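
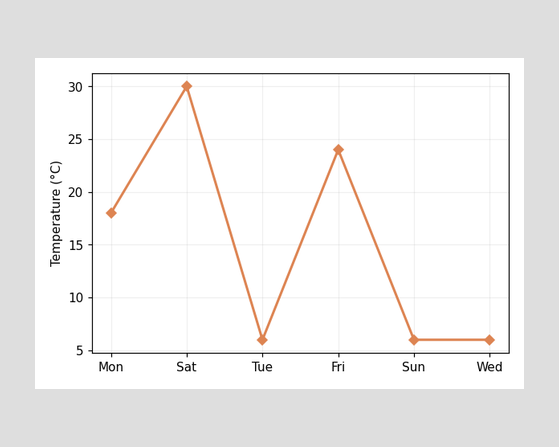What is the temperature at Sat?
30°C

At Sat, the line is at 30°C.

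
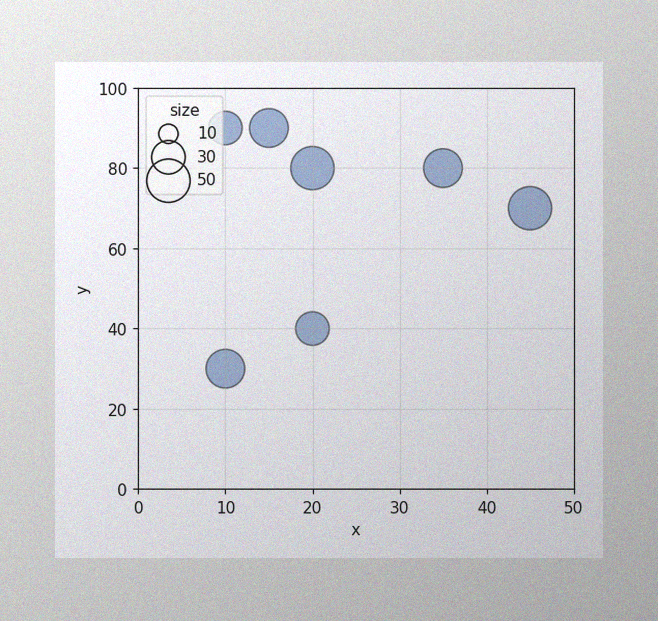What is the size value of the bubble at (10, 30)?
The image has some photo noise and uneven lighting. Matching the bubble at (10, 30) against the size legend gives 40.

40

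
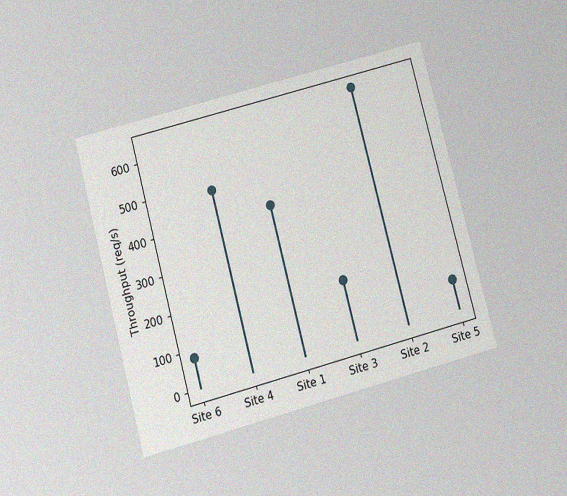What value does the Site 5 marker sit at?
The chart is tilted about 15° counter-clockwise and viewed slightly from below, with some photo noise. The Site 5 marker sits at 80req/s.

80req/s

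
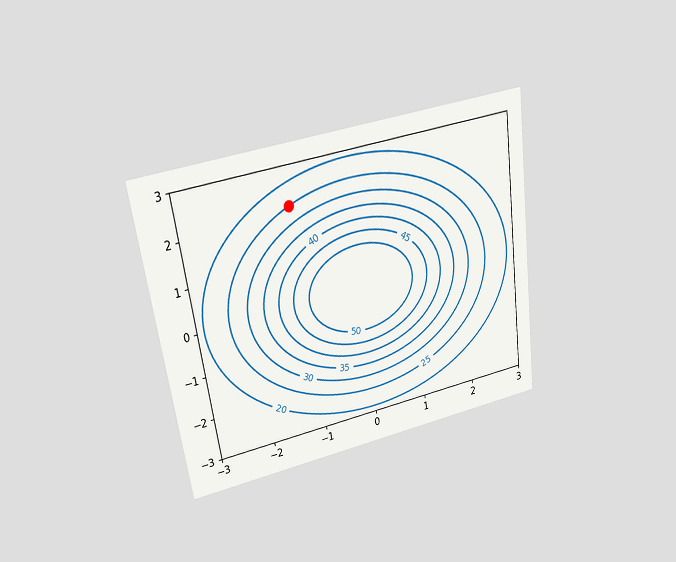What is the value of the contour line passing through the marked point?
The chart is tilted about 8° counter-clockwise and viewed slightly from above. The marked point sits on the contour labelled 25.

25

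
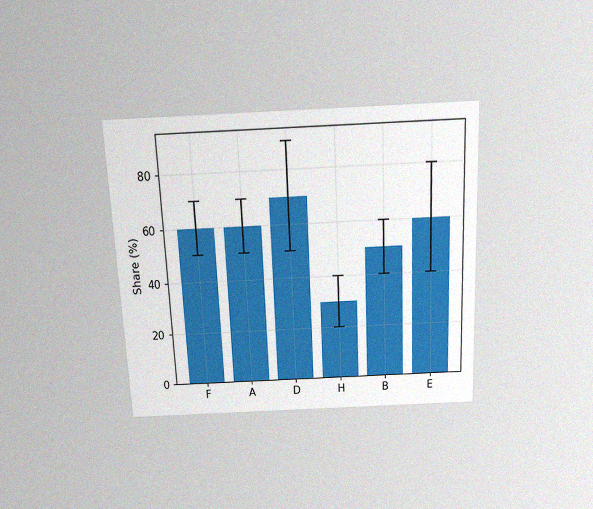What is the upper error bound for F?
The chart is tilted about 3° counter-clockwise and viewed slightly from above, with some photo noise. The F bar's upper whisker reaches 70%.

70%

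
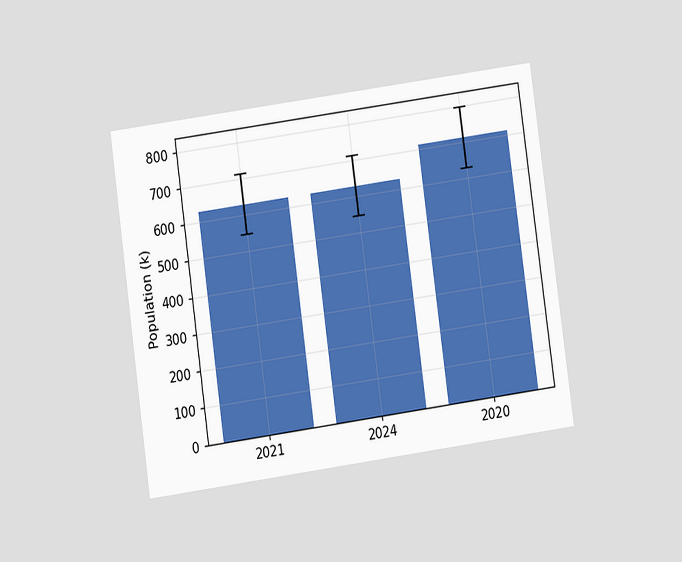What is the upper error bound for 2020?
The chart is tilted about 8° counter-clockwise and viewed at a slight angle. The 2020 bar's upper whisker reaches 798k.

798k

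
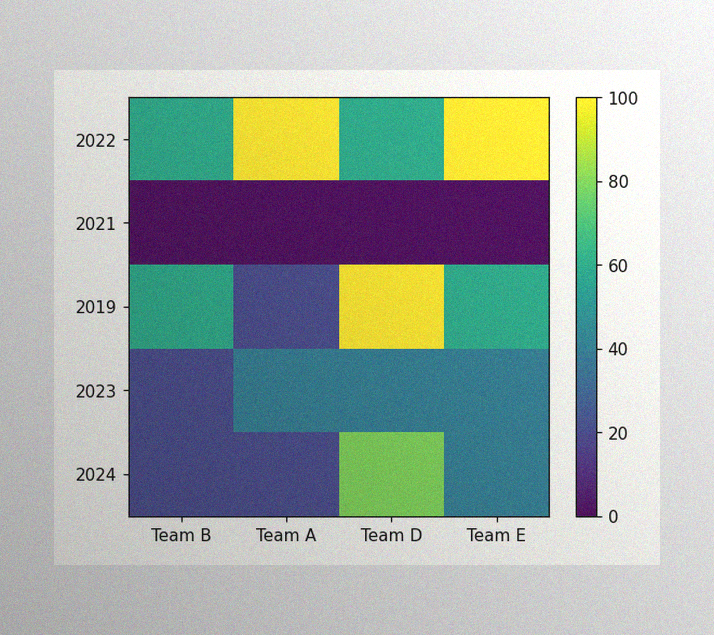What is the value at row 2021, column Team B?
0

The image has some photo noise and uneven lighting. Matching cell (2021, Team B) against the colorbar gives 0.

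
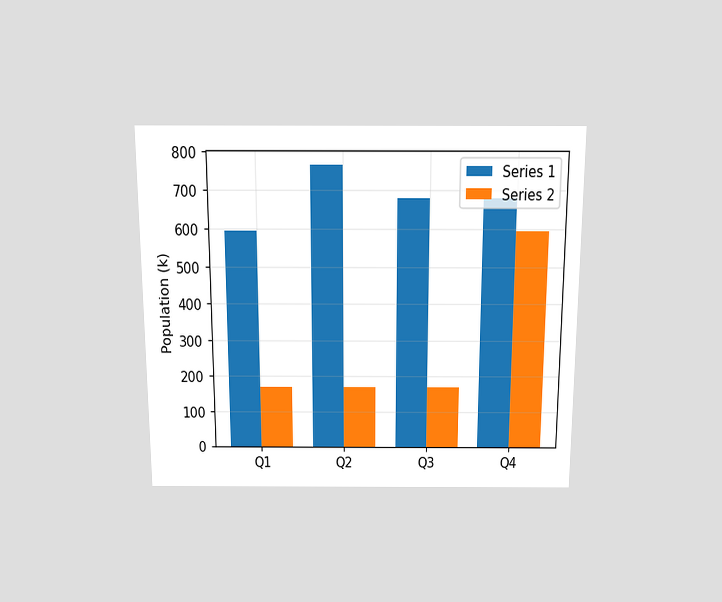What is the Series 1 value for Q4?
The chart is viewed slightly from above. The Series 1 bar at Q4 reaches 680k on the y-axis.

680k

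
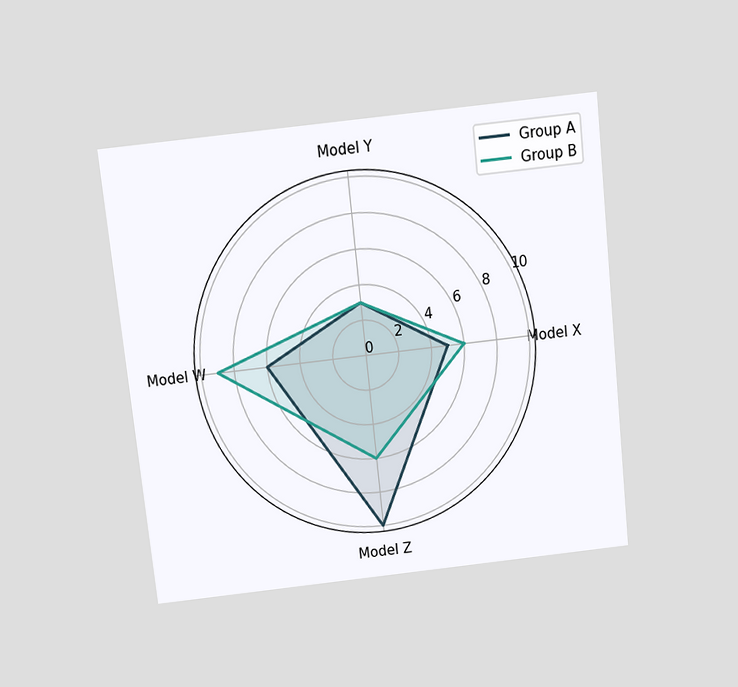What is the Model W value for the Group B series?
9

The chart is tilted about 6° counter-clockwise and viewed slightly from above. On the Model W axis, Group B reaches 9.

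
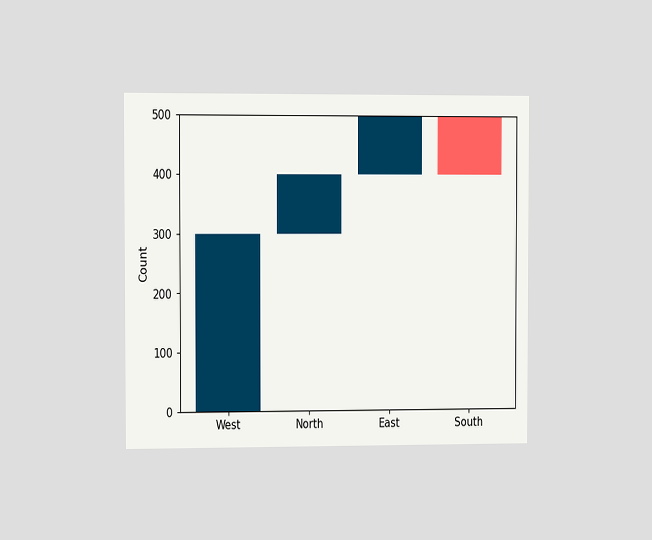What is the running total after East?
The chart is viewed slightly from the left. After East the running total reaches 500.

500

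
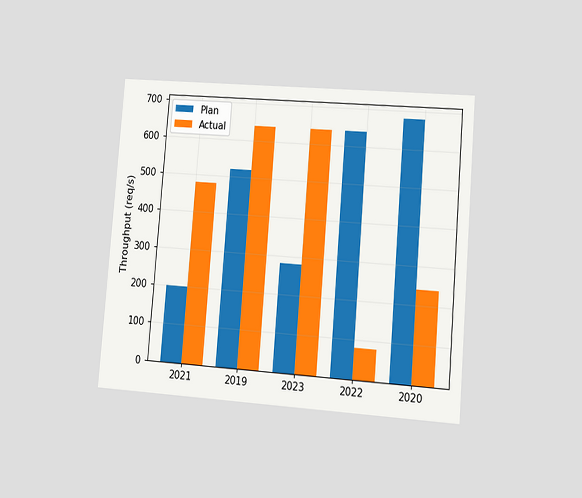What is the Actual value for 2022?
80req/s

The chart is tilted about 5° clockwise and viewed at a slight angle. The Actual bar at 2022 reaches 80req/s on the y-axis.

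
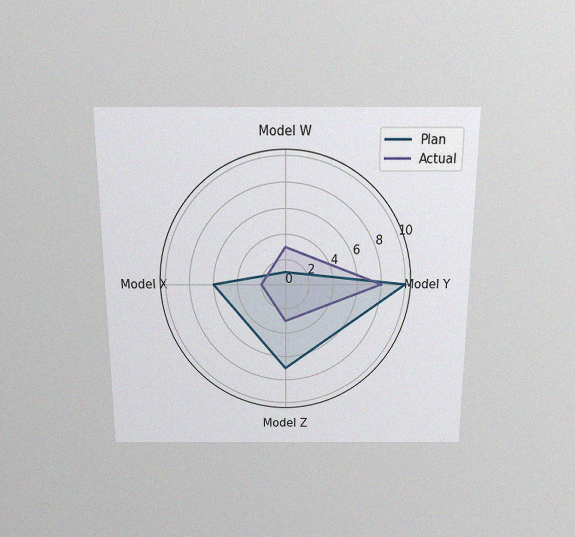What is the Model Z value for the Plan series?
7

The chart is viewed slightly from above, with some photo noise. On the Model Z axis, Plan reaches 7.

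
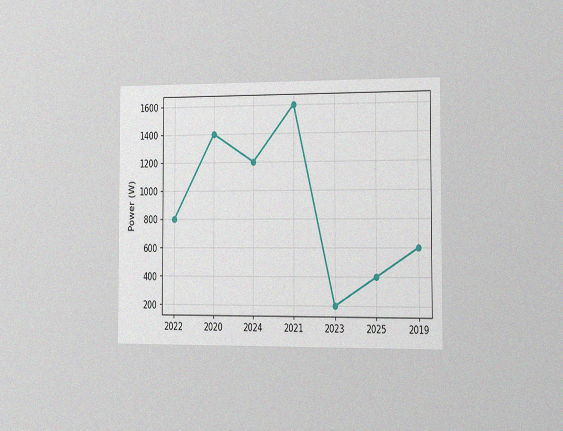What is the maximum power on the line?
1600W

The chart is viewed slightly from the right, with some photo noise. The highest point is at 2021, and reading across to the y-axis gives 1600W.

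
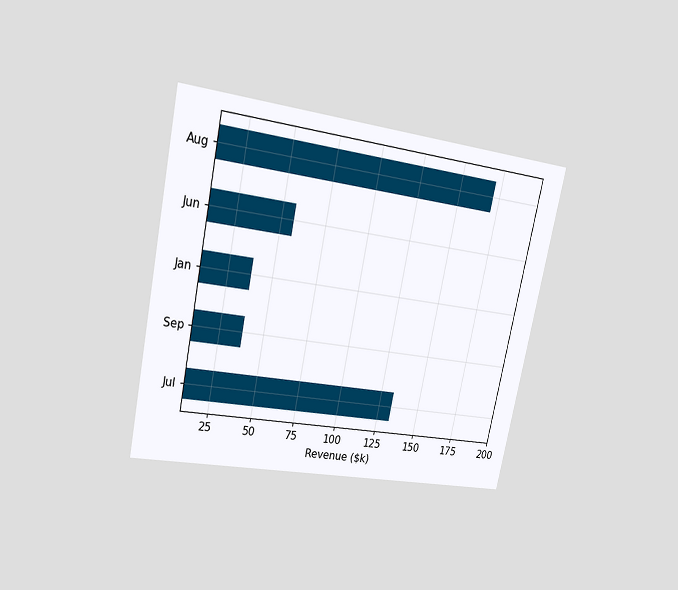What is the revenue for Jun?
$57k

The chart is tilted about 12° clockwise and viewed at a slight angle. Reading along the chart's x-axis, the Jun bar reaches $57k.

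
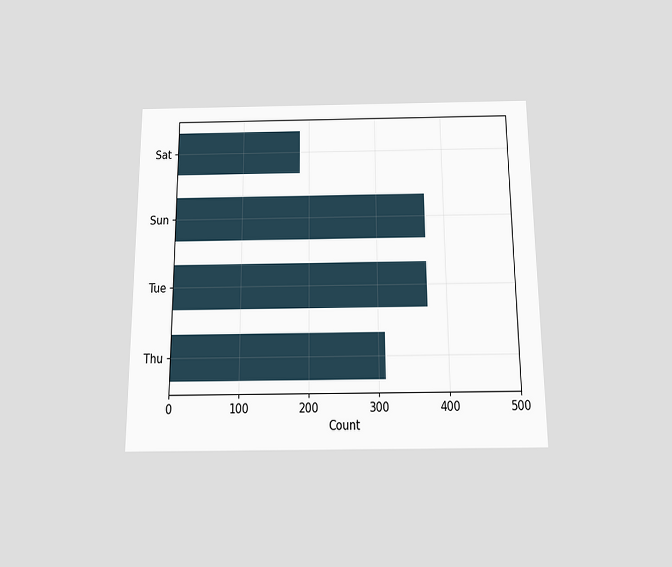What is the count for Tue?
372

The chart is viewed slightly from below. Reading along the chart's x-axis, the Tue bar reaches 372.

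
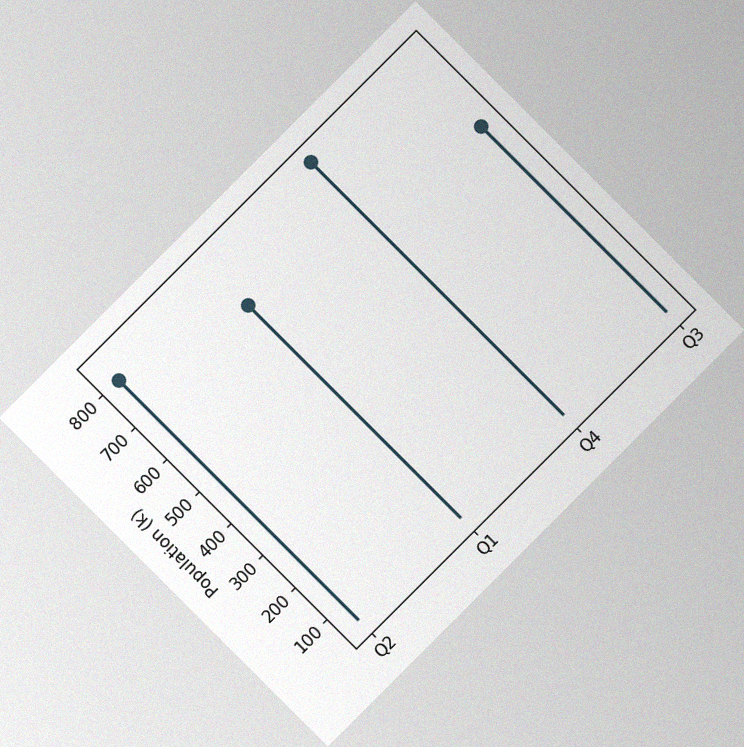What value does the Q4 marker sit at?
840k

The chart is tilted about 45° counter-clockwise, with some photo noise. The Q4 marker sits at 840k.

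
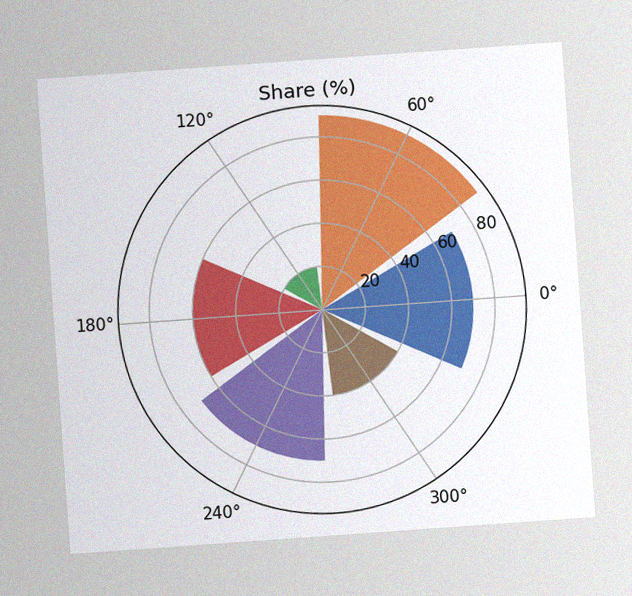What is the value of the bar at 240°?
70%

The chart is tilted about 4° counter-clockwise, with some photo noise. The bar at 240° reaches 70% on the radial axis.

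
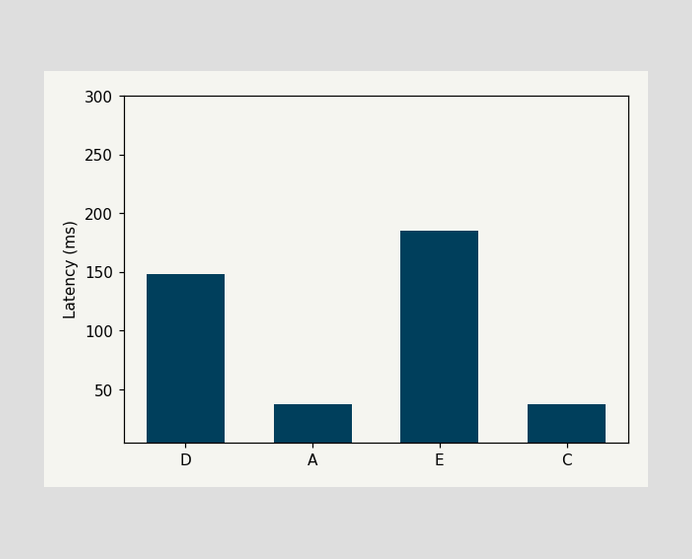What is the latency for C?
37ms

Reading along the chart's y-axis, the C bar reaches 37ms.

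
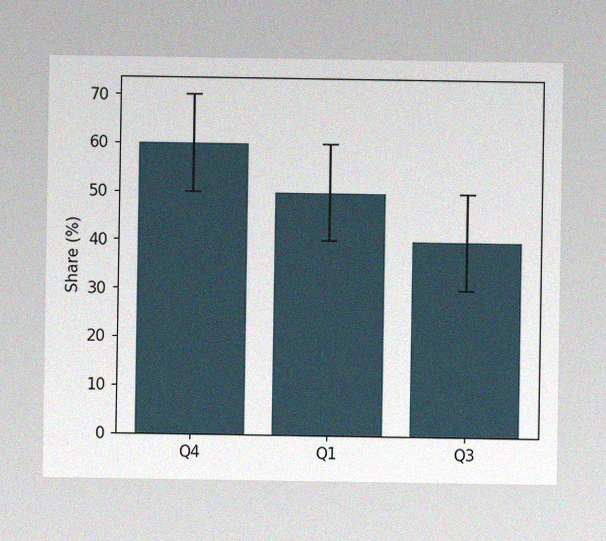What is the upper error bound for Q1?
The image has some photo noise and uneven lighting. The Q1 bar's upper whisker reaches 60%.

60%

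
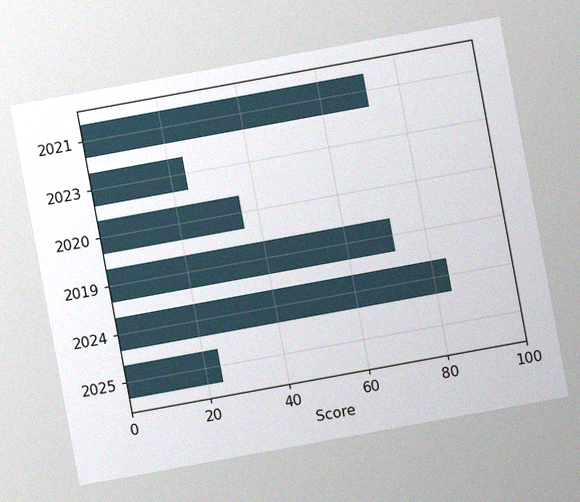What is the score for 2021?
72

The chart is tilted about 10° counter-clockwise, with some photo noise. Reading along the chart's x-axis, the 2021 bar reaches 72.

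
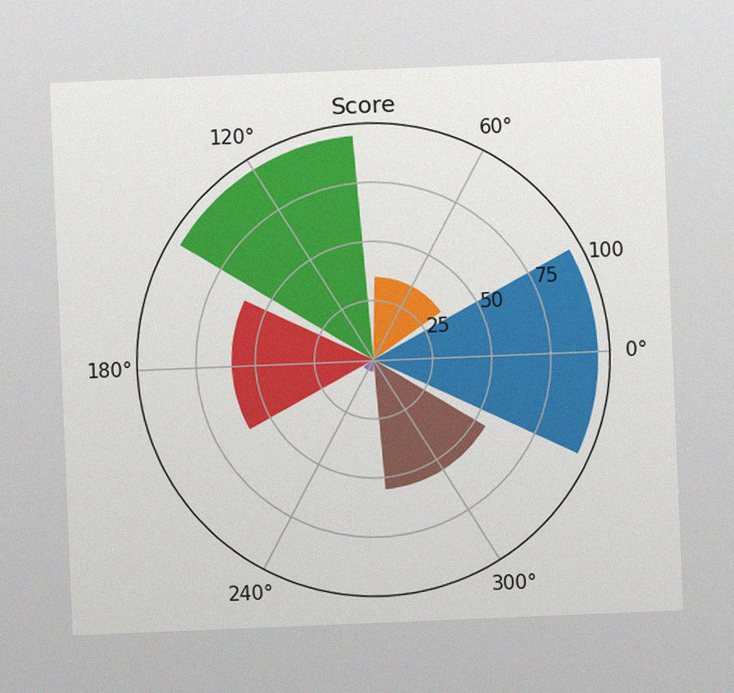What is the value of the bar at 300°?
55

The chart is tilted about 2° counter-clockwise, with some photo noise. The bar at 300° reaches 55 on the radial axis.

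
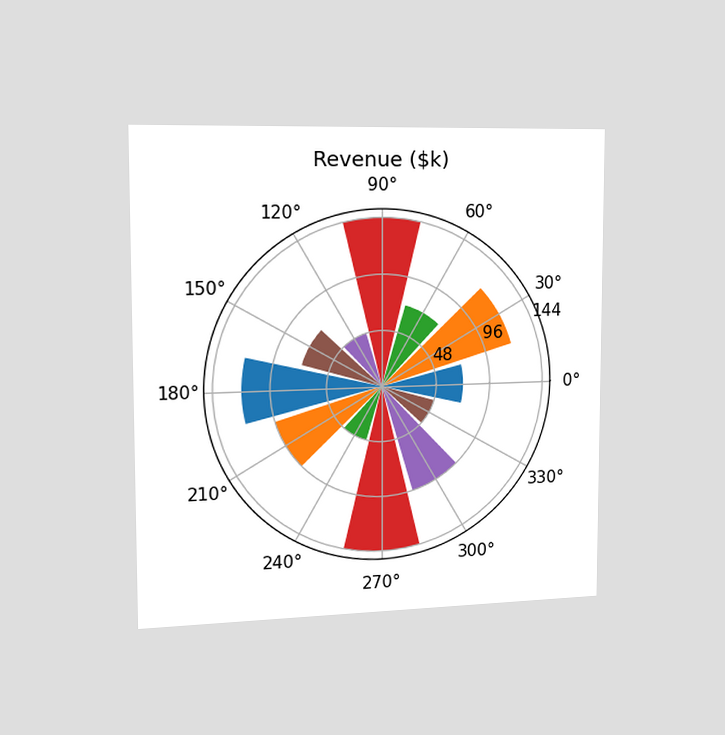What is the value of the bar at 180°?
The chart is viewed slightly from the left. The bar at 180° reaches $120k on the radial axis.

$120k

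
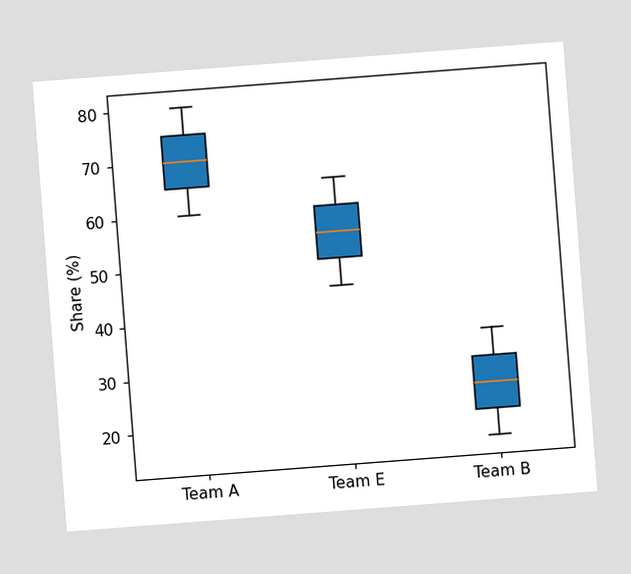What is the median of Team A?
70%

The chart is tilted about 4° counter-clockwise. The median line in the Team A box sits at 70%.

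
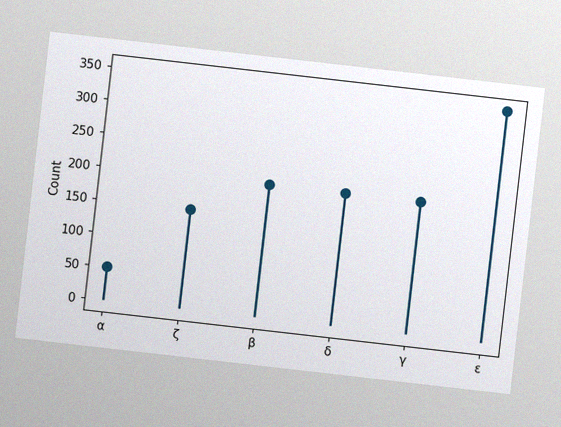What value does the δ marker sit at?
The chart is tilted about 7° clockwise, with some photo noise. The δ marker sits at 200.

200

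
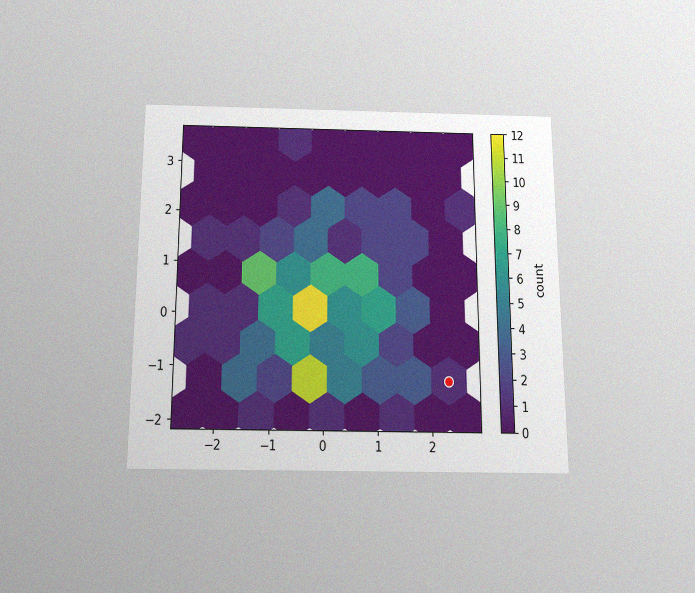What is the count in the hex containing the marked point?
The chart is viewed slightly from below, with some photo noise. The marked hex reads 1 on the colorbar.

1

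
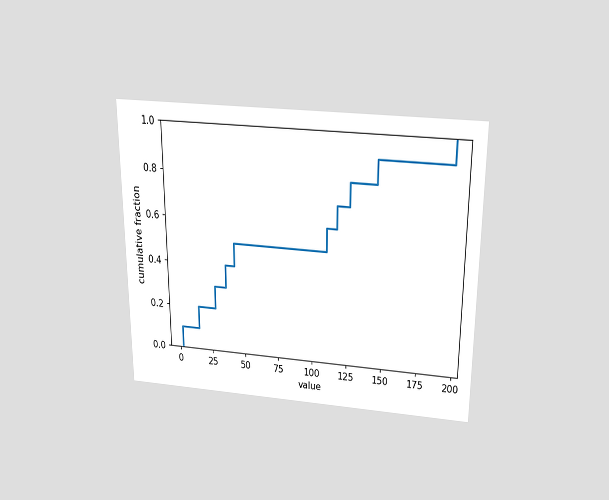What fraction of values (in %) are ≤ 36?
The chart is viewed slightly from above. At x=36 the ECDF step is at 40%.

40%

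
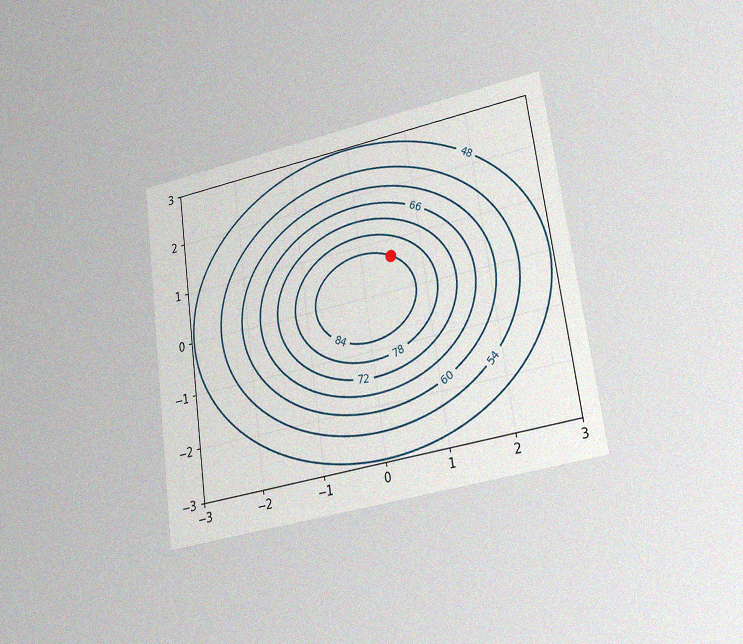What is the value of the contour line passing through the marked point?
The chart is tilted about 8° counter-clockwise and viewed at a slight angle, with some photo noise. The marked point sits on the contour labelled 84.

84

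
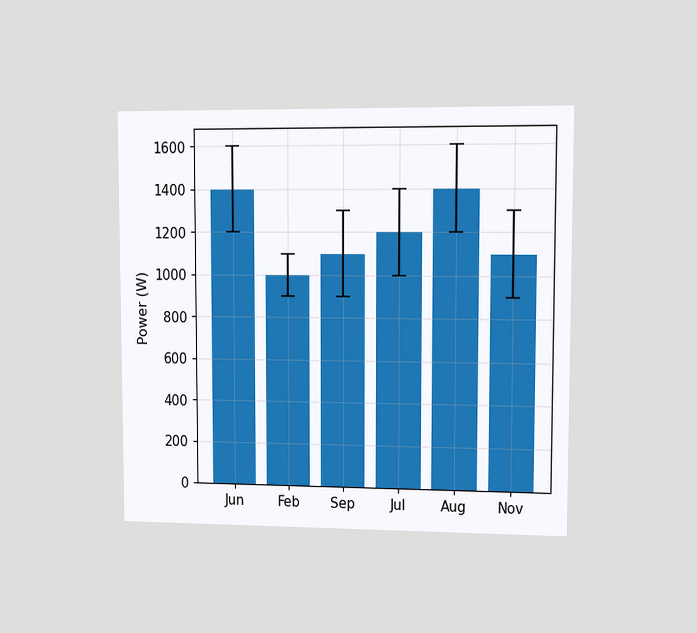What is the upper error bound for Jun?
1600W

The chart is viewed at a slight angle. The Jun bar's upper whisker reaches 1600W.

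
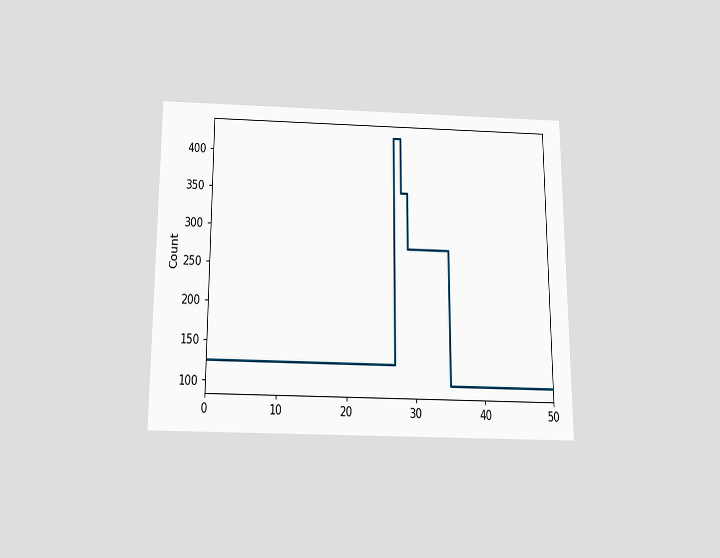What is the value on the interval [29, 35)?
The chart is viewed slightly from below. On [29, 35) the step sits at 275.

275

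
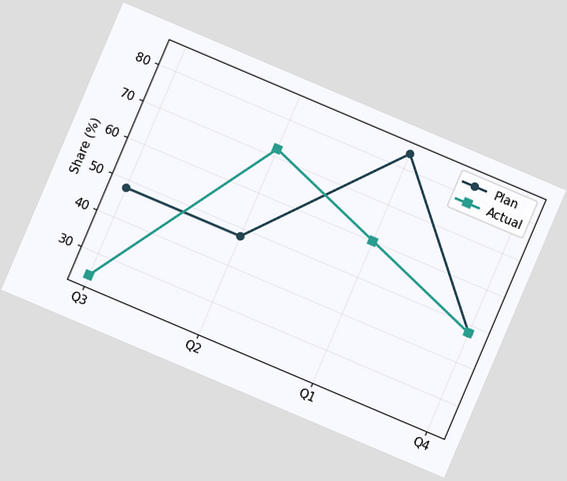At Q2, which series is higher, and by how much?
The chart is tilted about 23° clockwise. At Q2, Actual sits above the other line by 24%.

Actual, by 24%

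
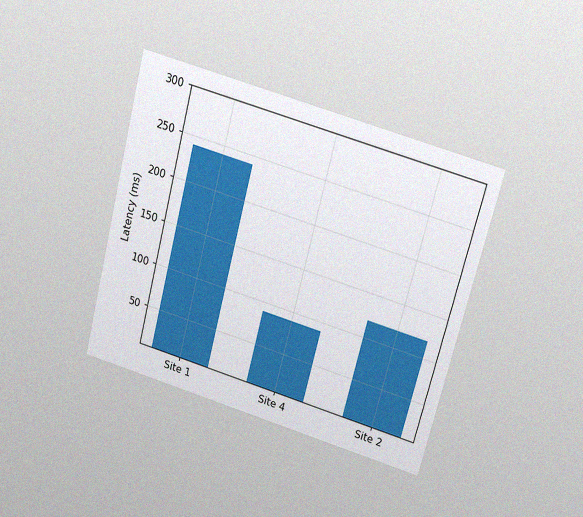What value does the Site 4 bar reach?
The chart is tilted about 14° clockwise and viewed slightly from above, with some photo noise. Reading along the chart's y-axis, the Site 4 bar reaches 90ms.

90ms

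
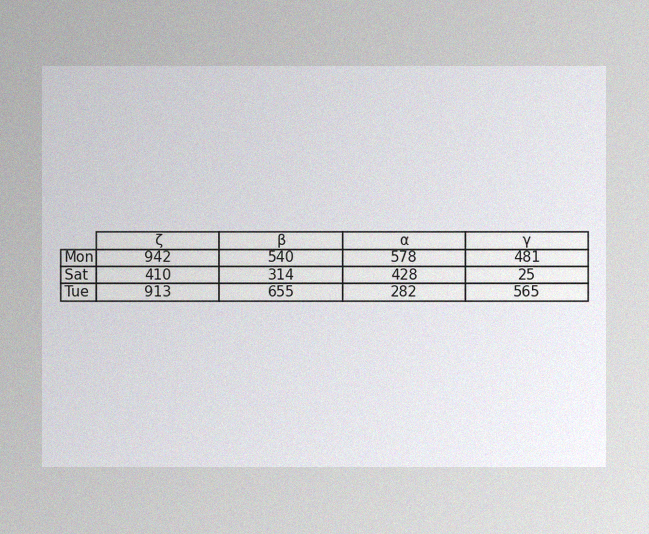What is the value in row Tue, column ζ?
The image has some photo noise and uneven lighting. The (Tue, ζ) cell reads 913.

913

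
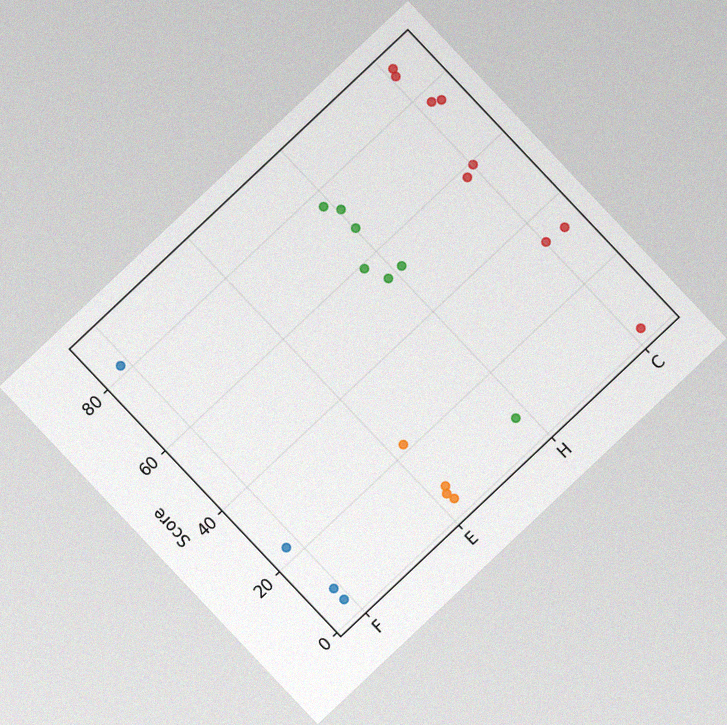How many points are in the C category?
9

The chart is tilted about 43° counter-clockwise, with some photo noise. Counting the markers in the C column gives 9.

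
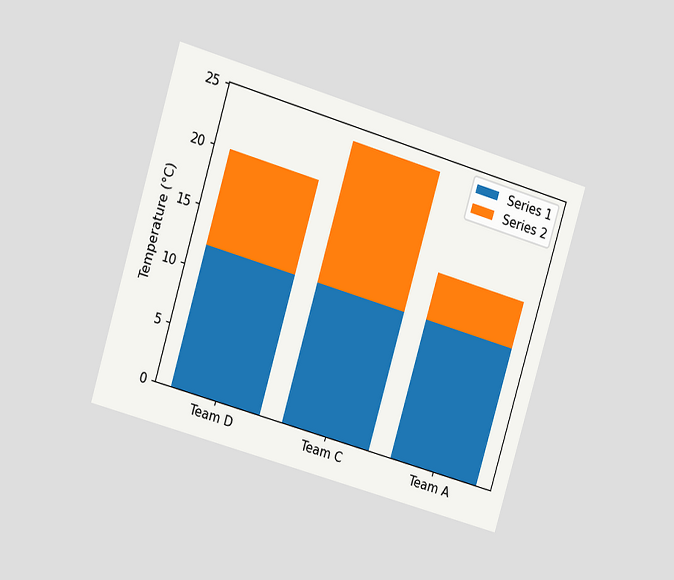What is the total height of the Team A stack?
The chart is tilted about 17° clockwise and viewed at a slight angle. The Team A stack's top reaches 16°C on the y-axis.

16°C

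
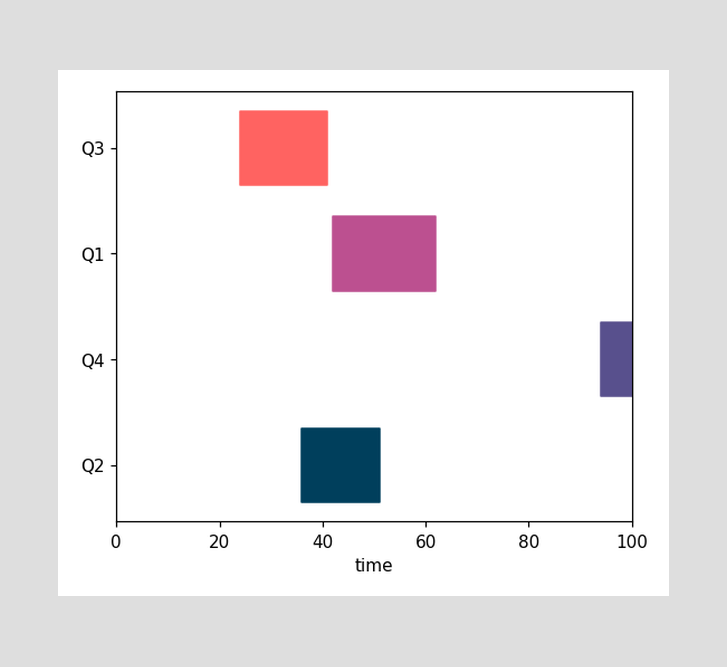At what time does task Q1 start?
42

The Q1 bar begins at t=42.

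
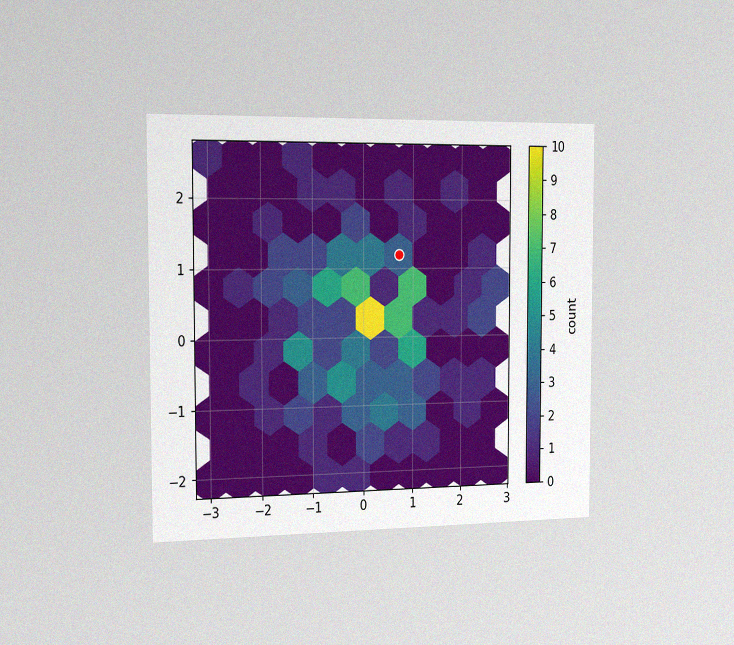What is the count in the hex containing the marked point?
The chart is viewed slightly from the left, with some photo noise. The marked hex reads 3 on the colorbar.

3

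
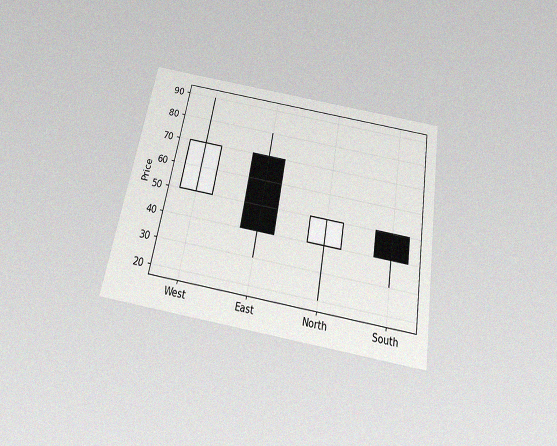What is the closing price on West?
70

The chart is tilted about 10° clockwise and viewed slightly from below, with some photo noise. The West candle closes at 70.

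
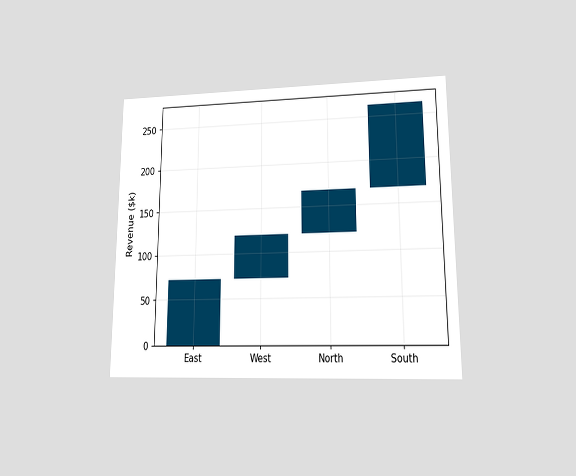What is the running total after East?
$72k

The chart is viewed at a slight angle. After East the running total reaches $72k.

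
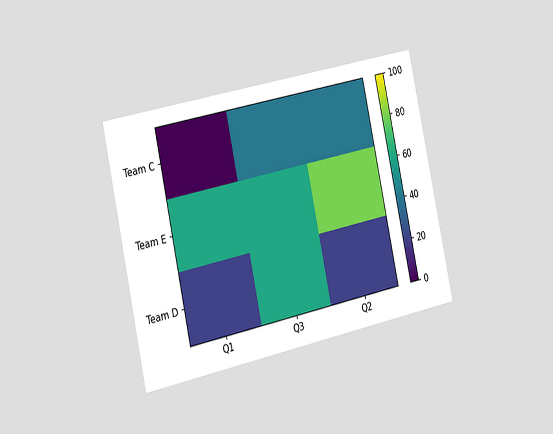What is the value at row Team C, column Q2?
40

The chart is tilted about 12° counter-clockwise and viewed slightly from the left. Matching cell (Team C, Q2) against the colorbar gives 40.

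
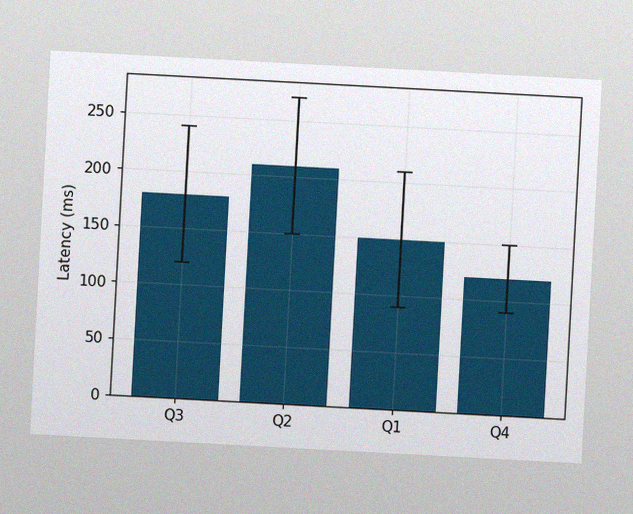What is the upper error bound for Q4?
The chart is tilted about 3° clockwise, with some photo noise. The Q4 bar's upper whisker reaches 150ms.

150ms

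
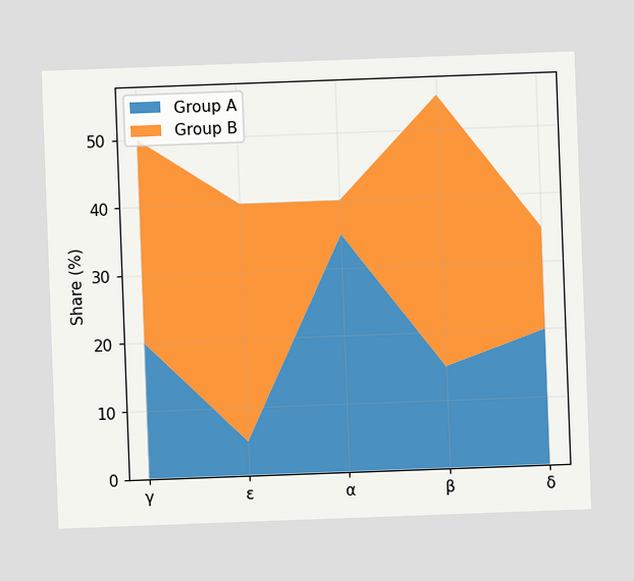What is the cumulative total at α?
40%

The chart is tilted about 2° counter-clockwise. The stacked total at α reaches 40%.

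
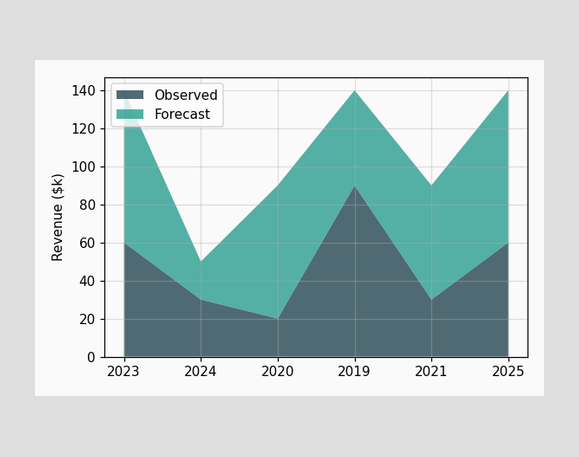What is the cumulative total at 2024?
$50k

The stacked total at 2024 reaches $50k.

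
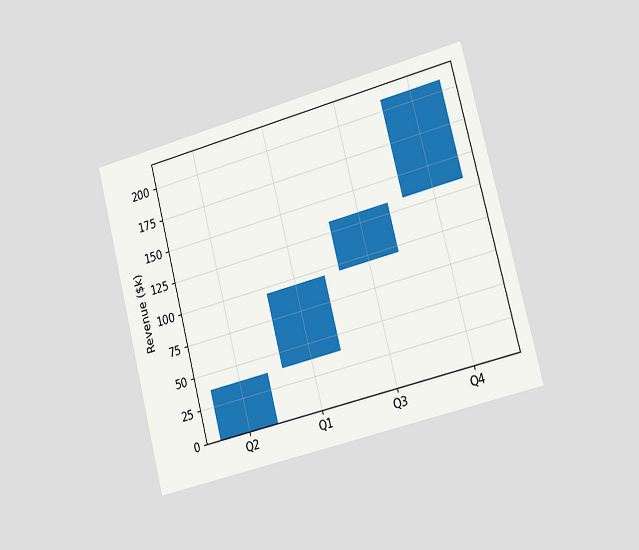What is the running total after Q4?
$209k

The chart is tilted about 14° counter-clockwise and viewed slightly from the right. After Q4 the running total reaches $209k.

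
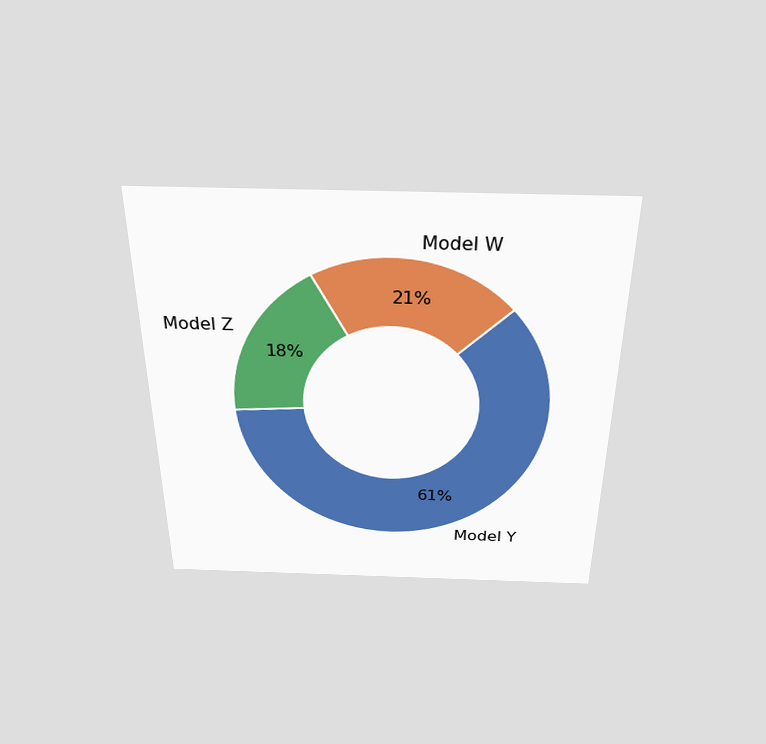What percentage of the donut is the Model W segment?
21%

The chart is viewed slightly from above. The Model W segment takes up 21% of the ring.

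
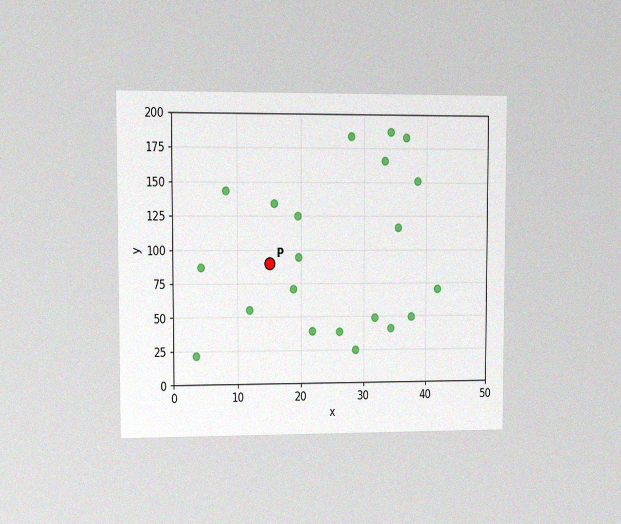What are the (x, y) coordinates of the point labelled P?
The chart is viewed at a slight angle, with some photo noise. Following the gridlines from P to each axis, P sits at (15, 90).

(15, 90)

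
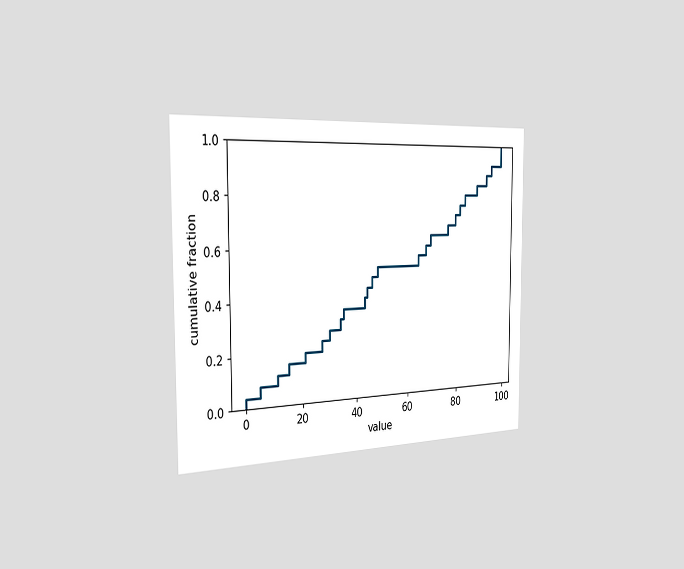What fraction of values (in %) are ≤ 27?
The chart is viewed slightly from the left. At x=27 the ECDF step is at 24%.

24%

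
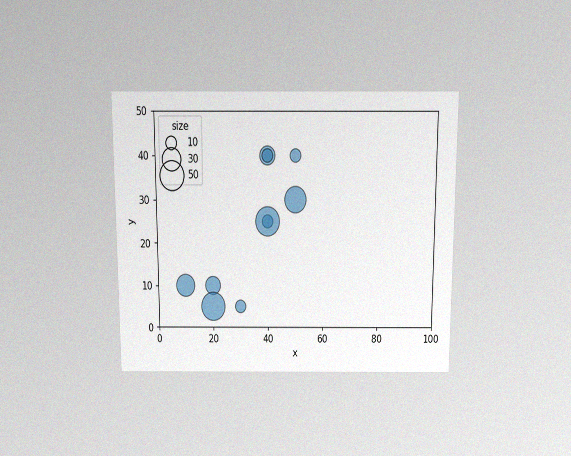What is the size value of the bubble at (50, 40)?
10

The chart is viewed slightly from above, with some photo noise. Matching the bubble at (50, 40) against the size legend gives 10.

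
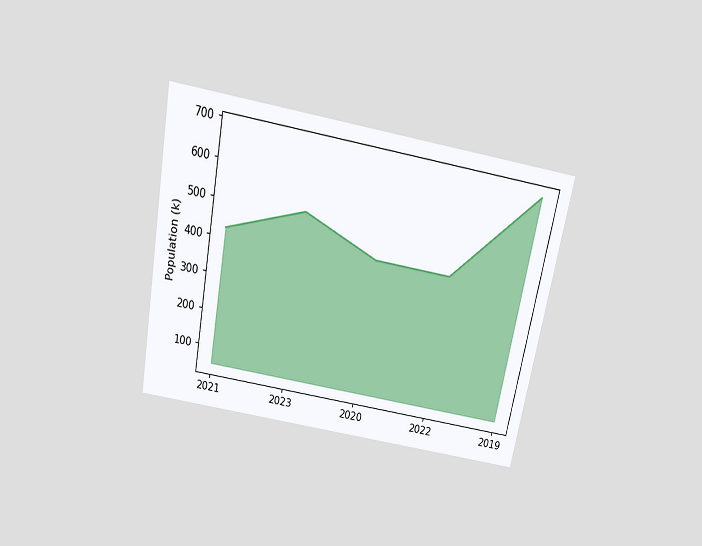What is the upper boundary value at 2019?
680k

The chart is tilted about 11° clockwise and viewed slightly from above. At 2019 the upper boundary is at 680k.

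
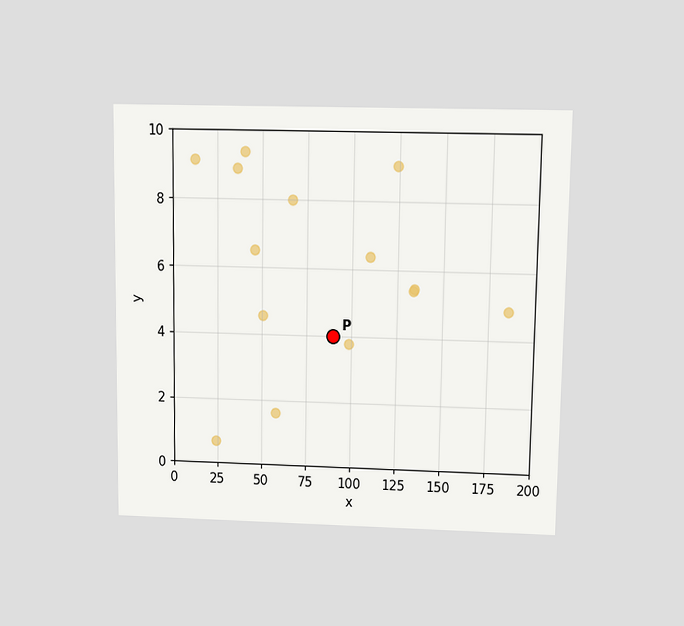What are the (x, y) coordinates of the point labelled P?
(90, 4)

The chart is viewed slightly from above. Following the gridlines from P to each axis, P sits at (90, 4).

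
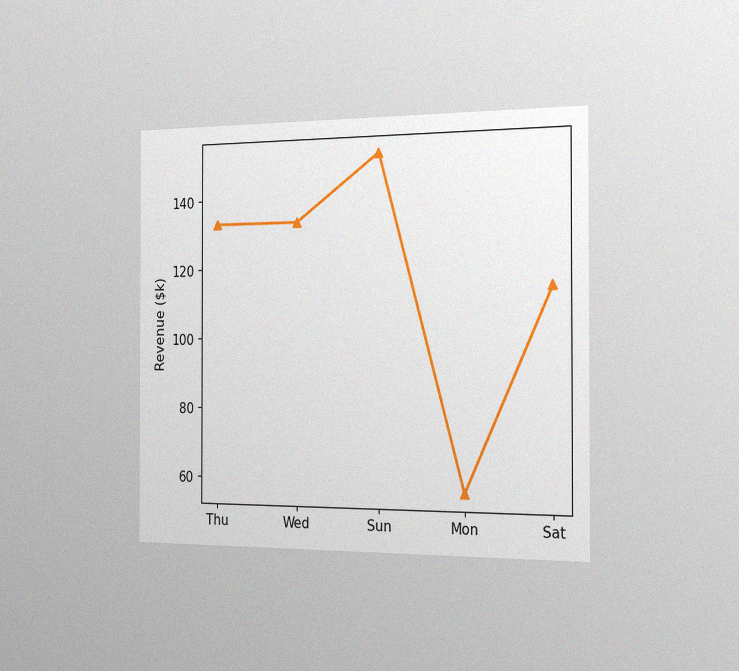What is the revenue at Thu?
$133k

The chart is viewed slightly from the right, with some photo noise. At Thu, the line is at $133k.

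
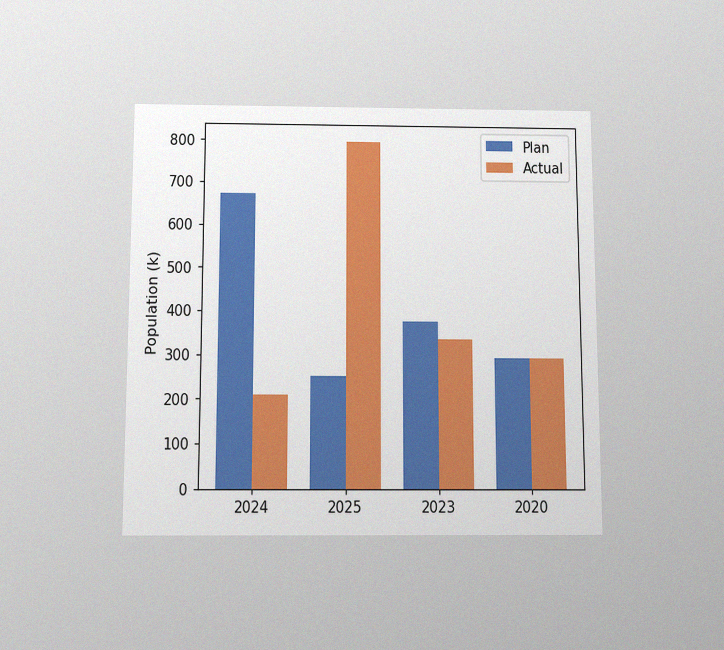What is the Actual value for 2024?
The chart is viewed slightly from below, with some photo noise. The Actual bar at 2024 reaches 210k on the y-axis.

210k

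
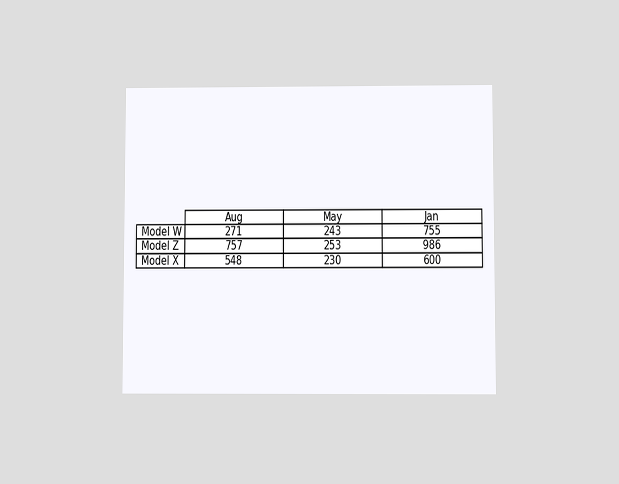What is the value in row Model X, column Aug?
The chart is viewed slightly from below. The (Model X, Aug) cell reads 548.

548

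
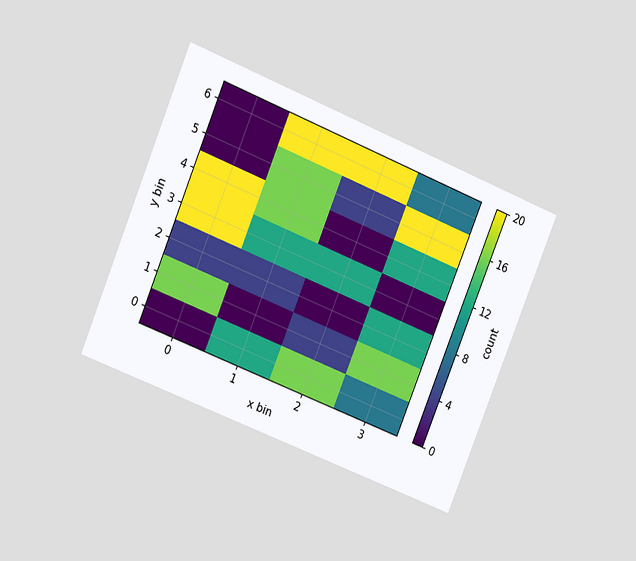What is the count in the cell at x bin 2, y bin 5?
4

The chart is tilted about 22° clockwise and viewed at a slight angle. Matching the cell (2, 5) against the colorbar gives 4.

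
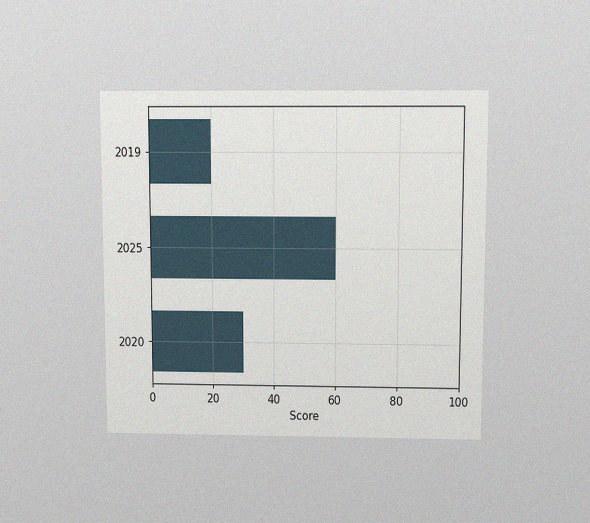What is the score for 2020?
30

The chart is viewed slightly from above, with some photo noise. Reading along the chart's x-axis, the 2020 bar reaches 30.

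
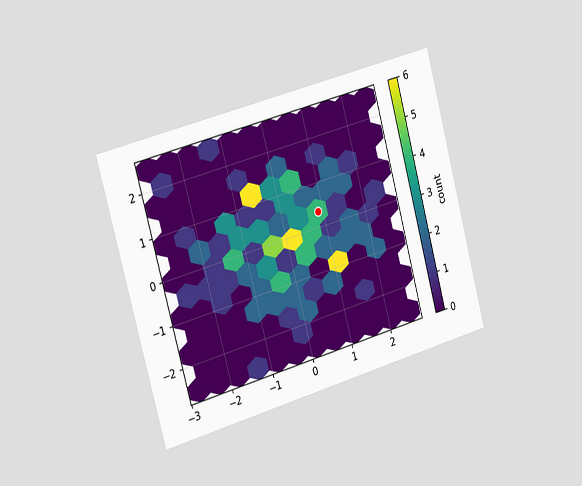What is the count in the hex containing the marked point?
The chart is tilted about 15° counter-clockwise and viewed slightly from the left. The marked hex reads 4 on the colorbar.

4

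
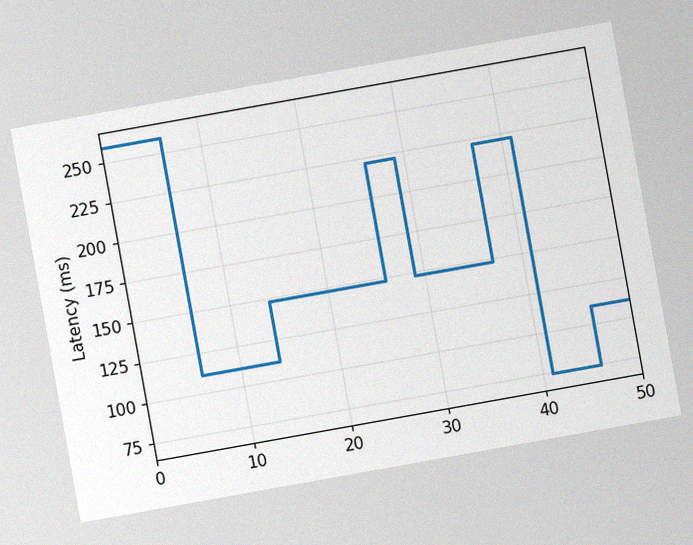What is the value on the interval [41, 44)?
74ms

The chart is tilted about 10° counter-clockwise, with some photo noise. On [41, 44) the step sits at 74ms.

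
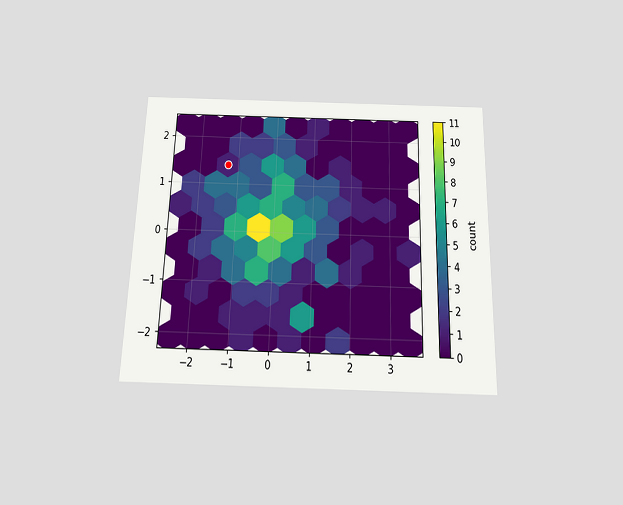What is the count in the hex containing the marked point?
The chart is viewed slightly from below. The marked hex reads 1 on the colorbar.

1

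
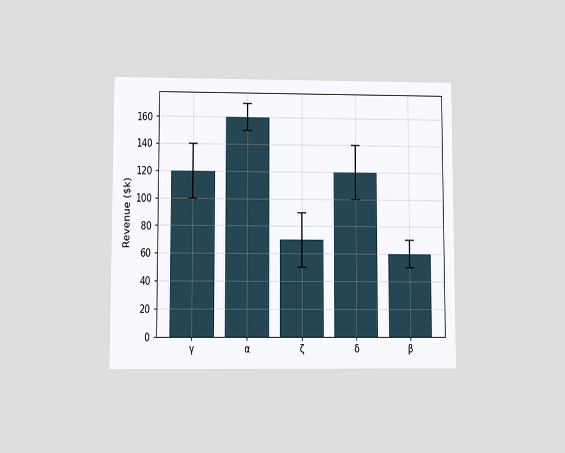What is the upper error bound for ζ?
The chart is viewed at a slight angle. The ζ bar's upper whisker reaches $90k.

$90k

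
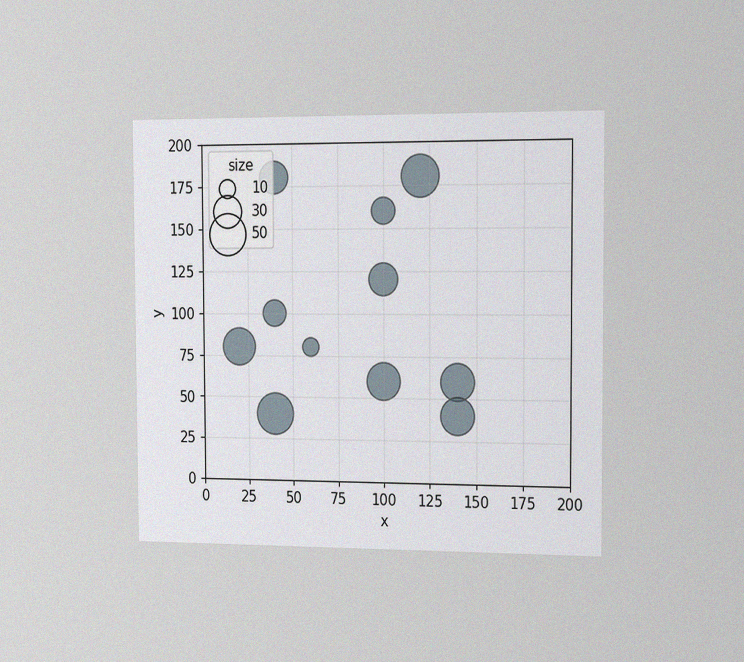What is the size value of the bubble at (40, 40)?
50

The chart is viewed slightly from the right, with some photo noise. Matching the bubble at (40, 40) against the size legend gives 50.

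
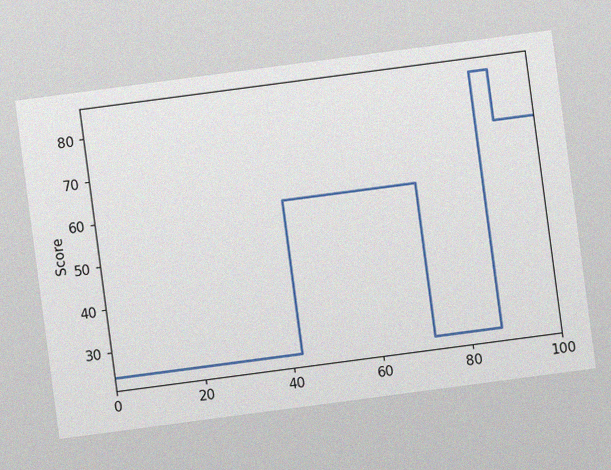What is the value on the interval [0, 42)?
24

The chart is tilted about 8° counter-clockwise, with some photo noise. On [0, 42) the step sits at 24.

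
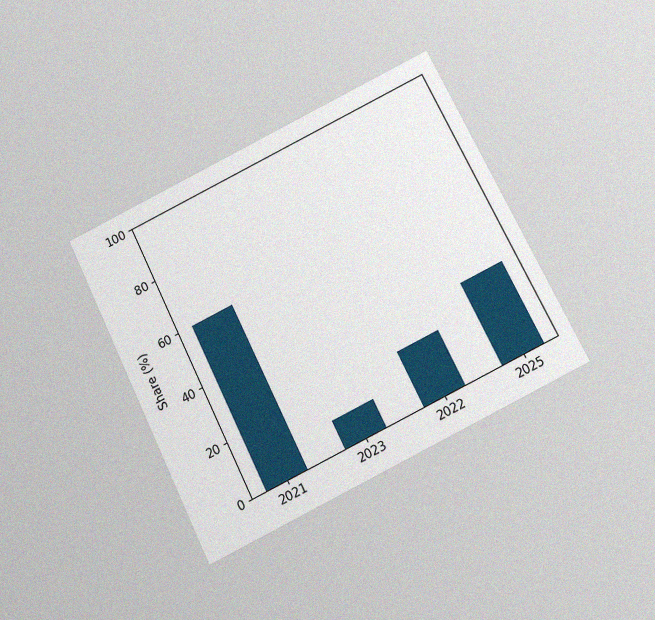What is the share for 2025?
30%

The chart is tilted about 26° counter-clockwise and viewed slightly from below, with some photo noise. Reading along the chart's y-axis, the 2025 bar reaches 30%.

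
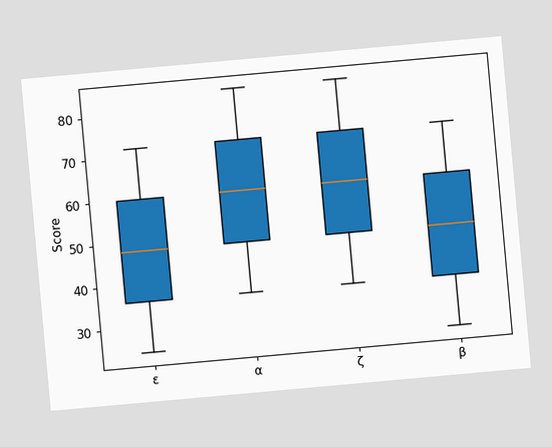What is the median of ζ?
60

The chart is tilted about 5° counter-clockwise. The median line in the ζ box sits at 60.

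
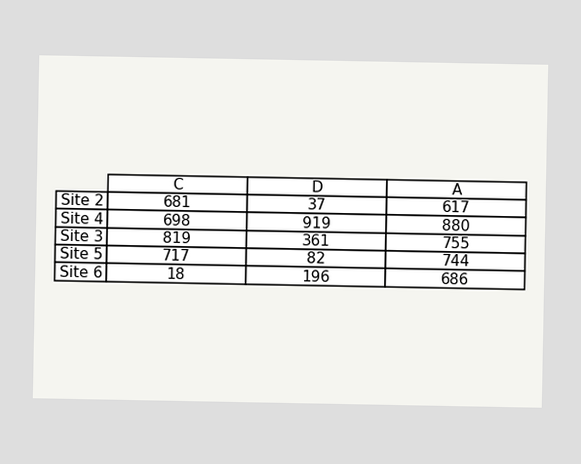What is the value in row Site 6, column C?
18

The (Site 6, C) cell reads 18.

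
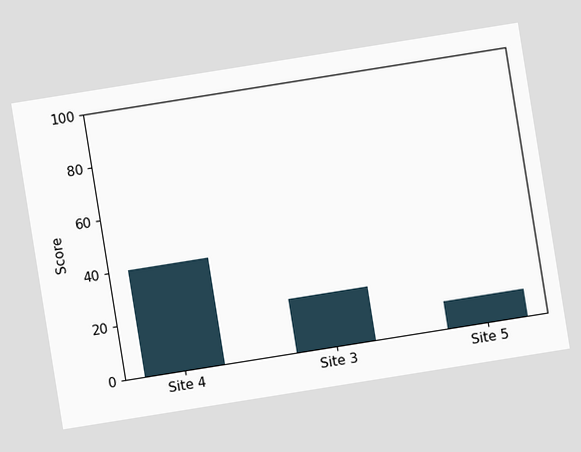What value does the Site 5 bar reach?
10

The chart is tilted about 9° counter-clockwise. Reading along the chart's y-axis, the Site 5 bar reaches 10.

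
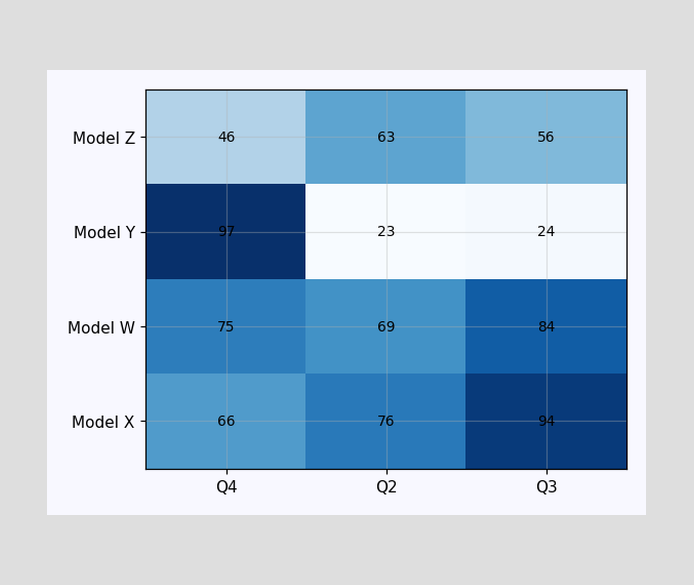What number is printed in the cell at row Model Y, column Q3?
The (Model Y, Q3) cell reads 24.

24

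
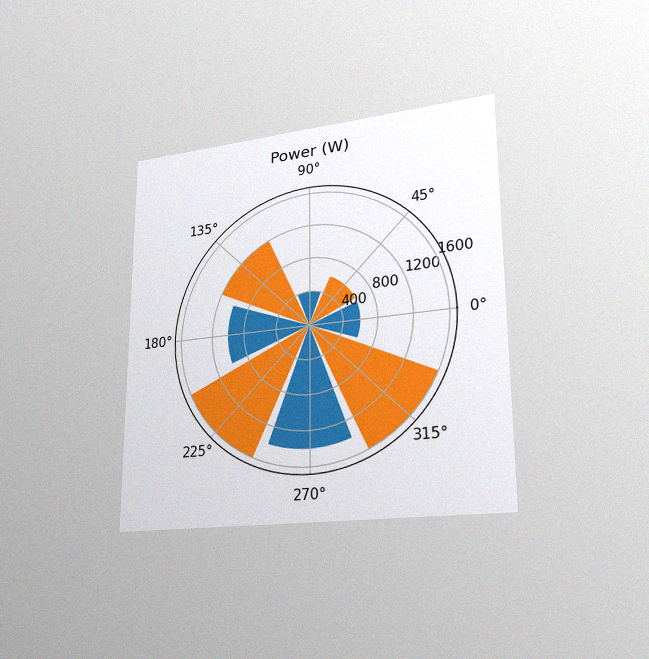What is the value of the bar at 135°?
1200W

The chart is viewed slightly from the right, with some photo noise. The bar at 135° reaches 1200W on the radial axis.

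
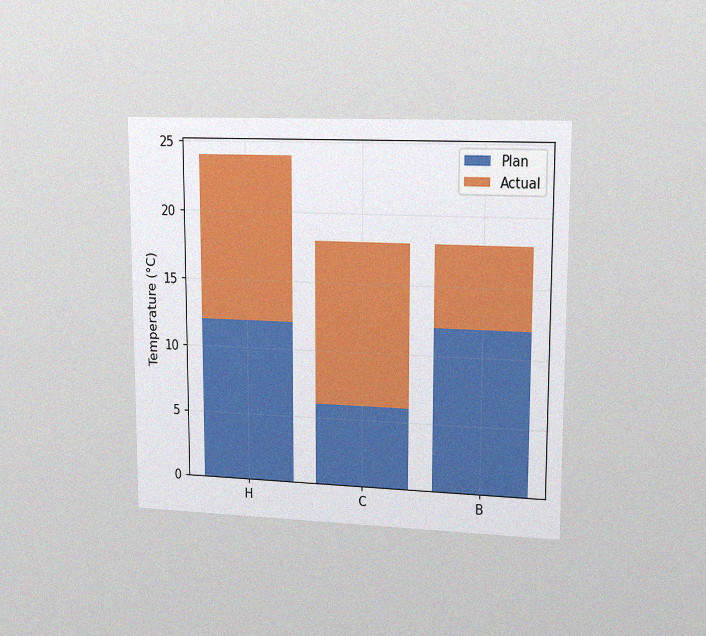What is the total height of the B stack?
18°C

The chart is viewed slightly from the right, with some photo noise. The B stack's top reaches 18°C on the y-axis.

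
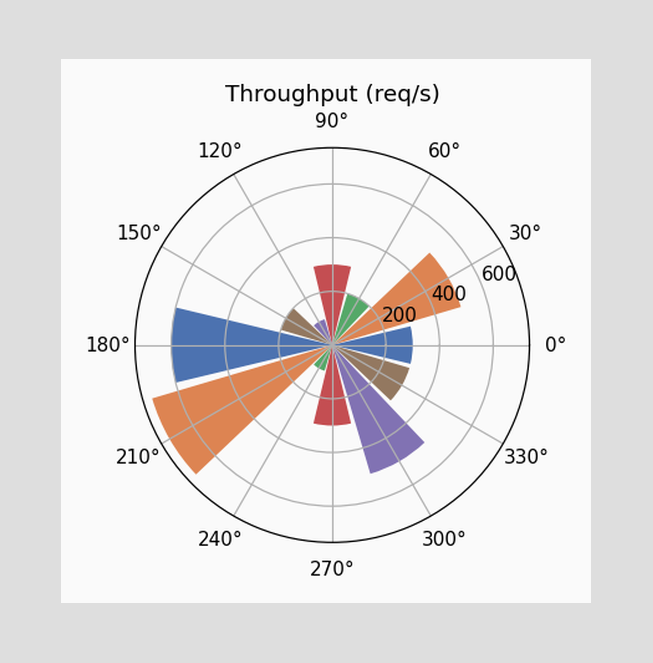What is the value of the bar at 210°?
700req/s

The bar at 210° reaches 700req/s on the radial axis.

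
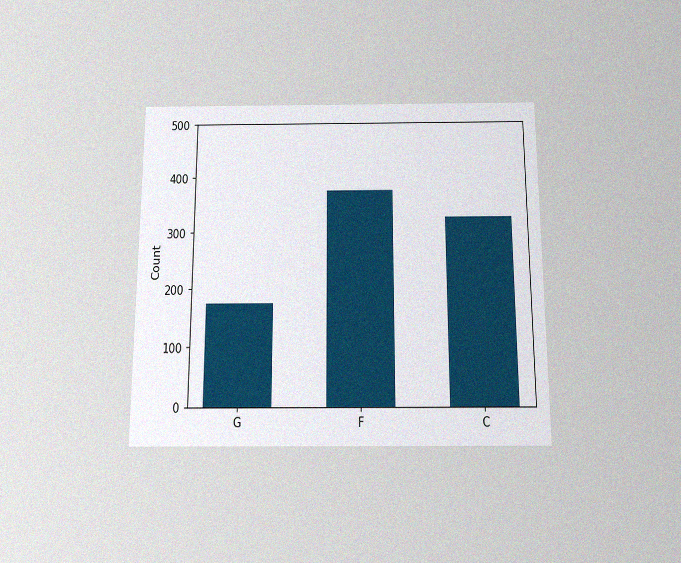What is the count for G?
The chart is viewed slightly from below, with some photo noise. Reading along the chart's y-axis, the G bar reaches 175.

175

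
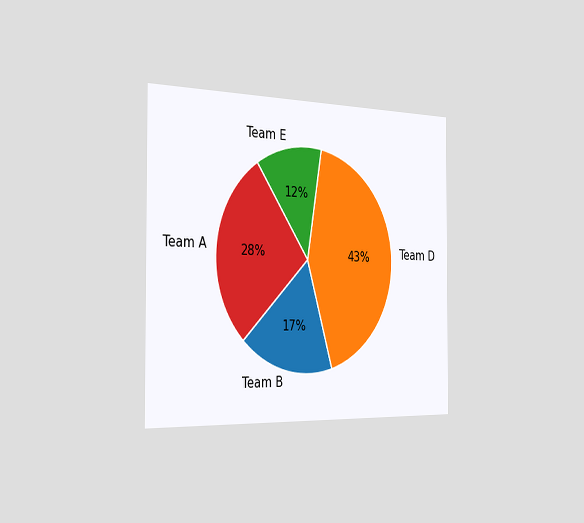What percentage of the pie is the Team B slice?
The chart is viewed slightly from the left. The Team B slice takes up 17% of the pie.

17%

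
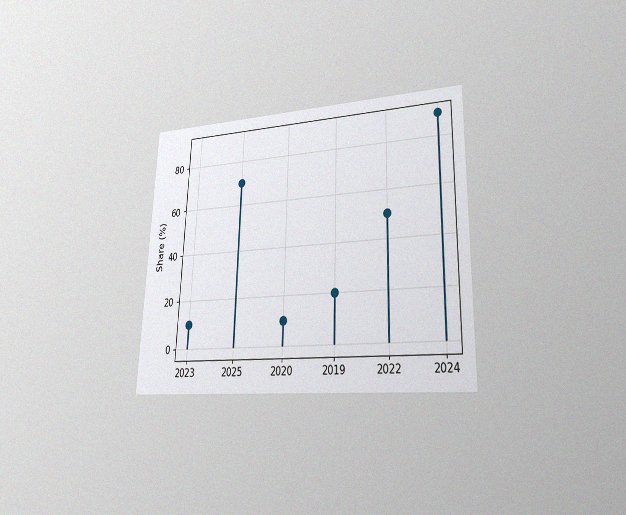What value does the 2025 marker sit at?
70%

The chart is viewed at a slight angle, with some photo noise. The 2025 marker sits at 70%.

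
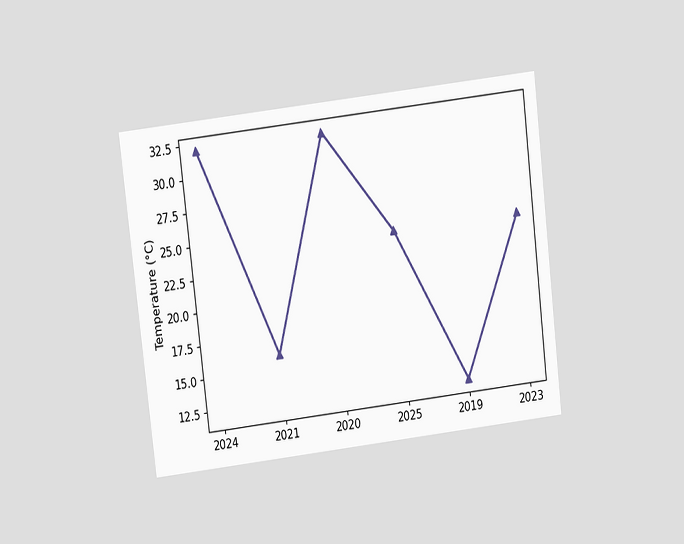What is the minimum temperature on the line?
The chart is tilted about 7° counter-clockwise and viewed slightly from above. The lowest point is at 2019, and reading across to the y-axis gives 12°C.

12°C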